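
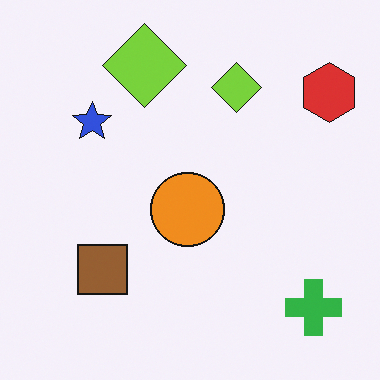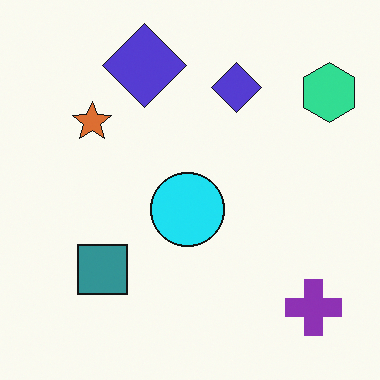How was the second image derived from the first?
This is the original image hue-shifted through roughly a third of the color wheel.

Every shape's color has rotated by the same amount around the hue wheel — a uniform hue shift.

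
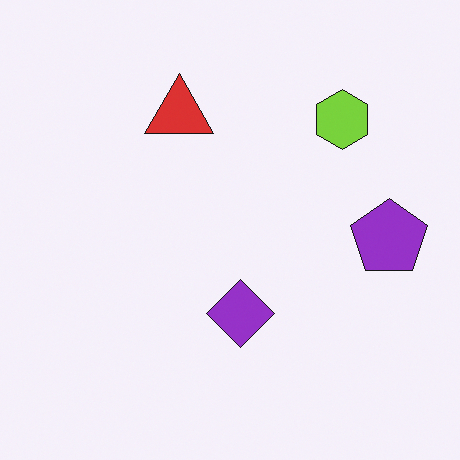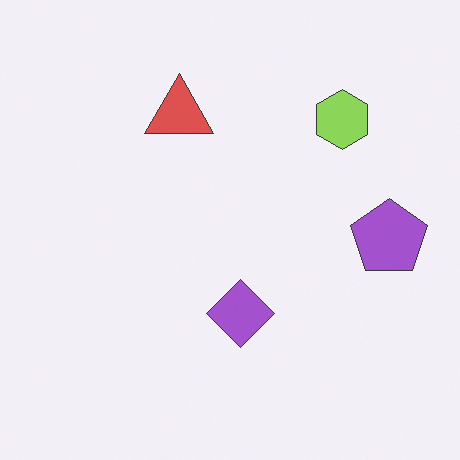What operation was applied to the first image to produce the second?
The transformation is: given slightly reduced contrast.

Tones are pushed toward mid-grey across the whole image — a global contrast change.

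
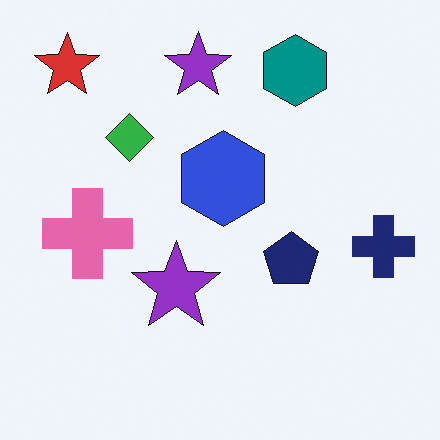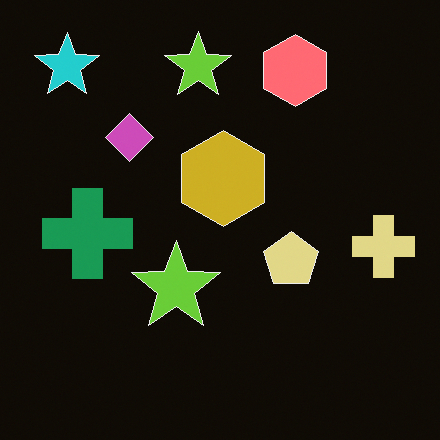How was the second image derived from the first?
The transformation is: color-inverted (negative).

The light background has become dark and every shape's color is its complement — a photographic negative.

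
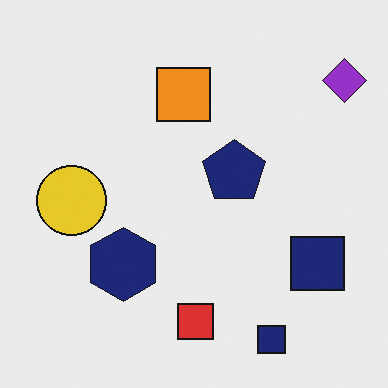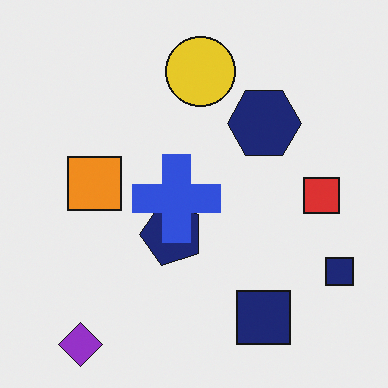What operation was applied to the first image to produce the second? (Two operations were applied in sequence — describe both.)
The image was transposed (reflected across the top-left ↔ bottom-right diagonal), then overlaid with an additional blue cross.

Shapes have swapped their row and column positions — what was in the top-right is now in the bottom-left — a diagonal reflection. A blue cross appears in the second image that is absent from the first.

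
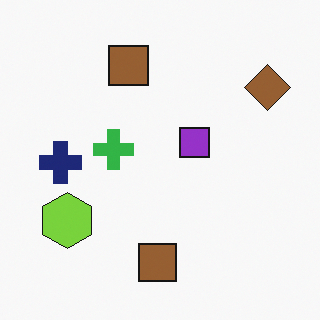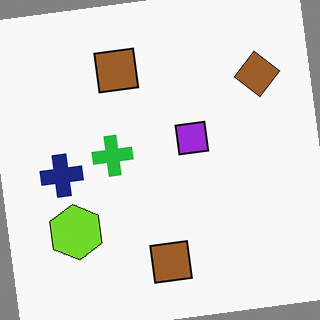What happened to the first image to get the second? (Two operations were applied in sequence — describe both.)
This is the original image rotated counter-clockwise by a slight angle, then slightly oversaturated.

Every shape is tilted by the same angle and the image corners show triangular fill wedges — a whole-image rotation by a non-right angle. All colors are more vivid — a global saturation change.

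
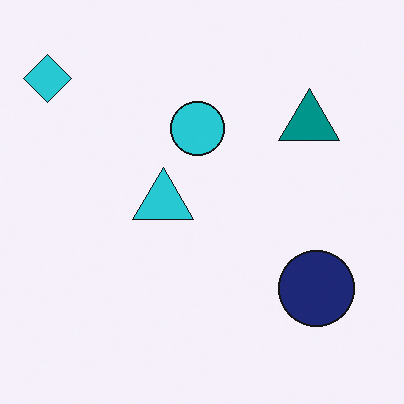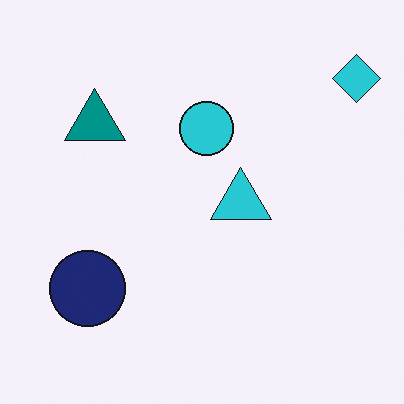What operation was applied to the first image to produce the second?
The image was flipped horizontally (left ↔ right).

The cyan diamond is in the top-left of the first image and the top-right of the second — shapes on opposite sides of the vertical midline have swapped in a mirror flip.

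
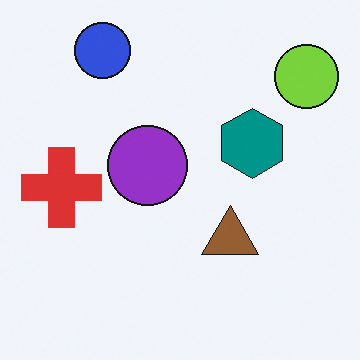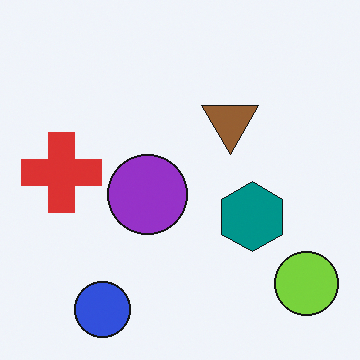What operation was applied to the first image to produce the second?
The image was flipped vertically (top ↔ bottom).

The blue circle is in the top-left of the first image and the bottom-left of the second — shapes on opposite sides of the horizontal midline have swapped in a mirror flip.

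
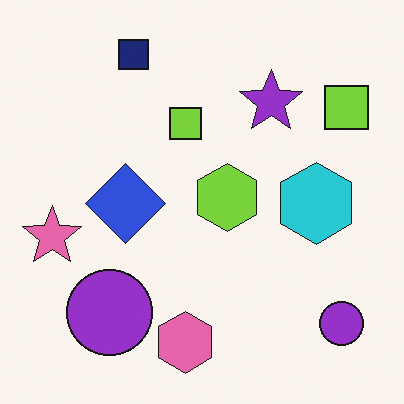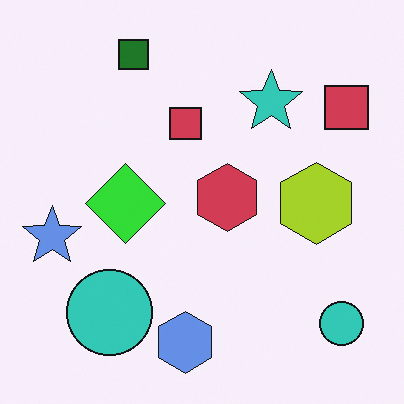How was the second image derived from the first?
It was hue-shifted through roughly half the color wheel.

Every shape's color has rotated by the same amount around the hue wheel — a uniform hue shift.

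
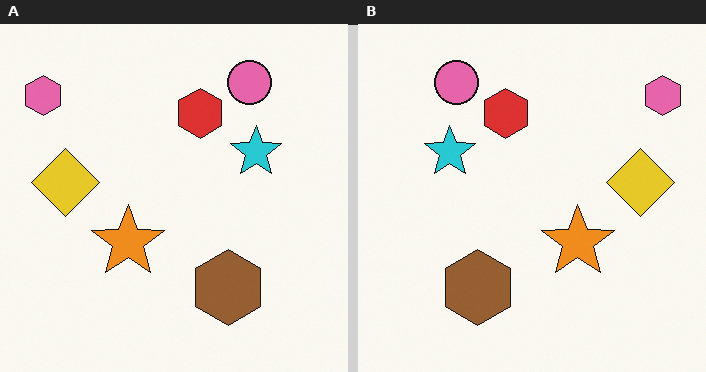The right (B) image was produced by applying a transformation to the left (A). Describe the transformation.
The transformation is: flipped horizontally (left ↔ right).

The pink hexagon is in the top-left of the left (A) image and the top-right of the right (B) — shapes on opposite sides of the vertical midline have swapped in a mirror flip.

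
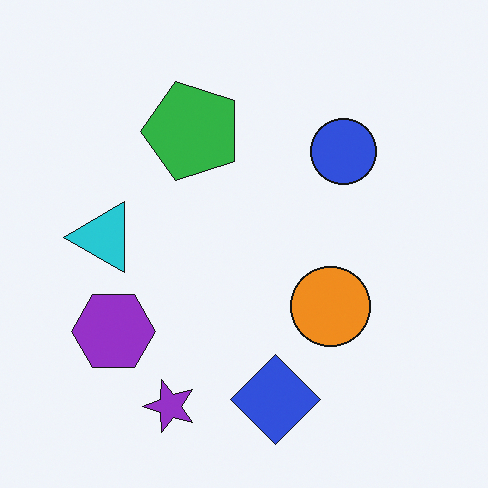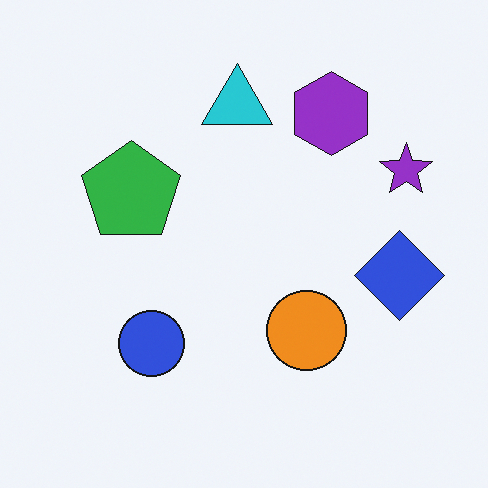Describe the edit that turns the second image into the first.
Transposed (reflected across the top-left ↔ bottom-right diagonal).

Shapes have swapped their row and column positions — what was in the top-right is now in the bottom-left — a diagonal reflection.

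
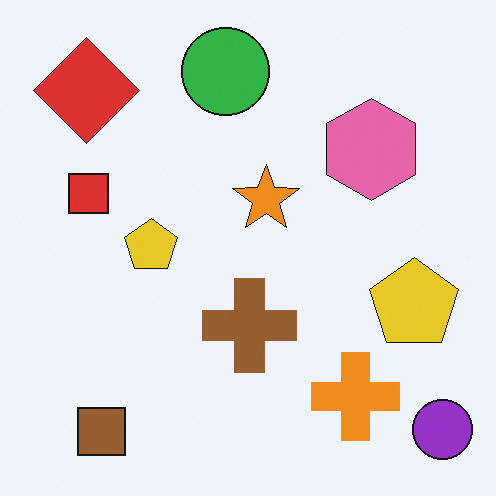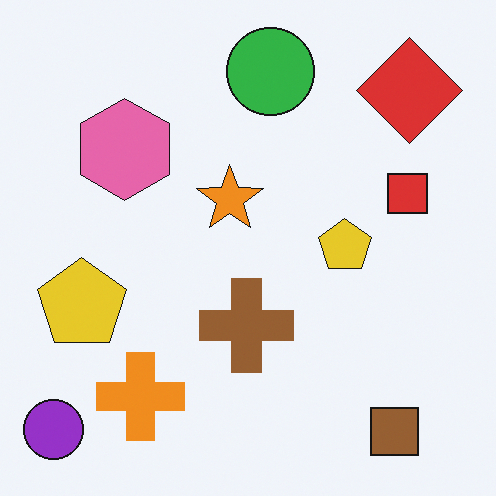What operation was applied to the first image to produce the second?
The second image is the first flipped horizontally (left ↔ right).

The purple circle is in the bottom-right of the first image and the bottom-left of the second — shapes on opposite sides of the vertical midline have swapped in a mirror flip.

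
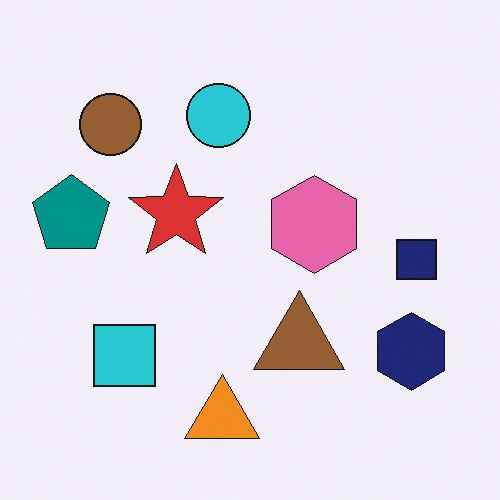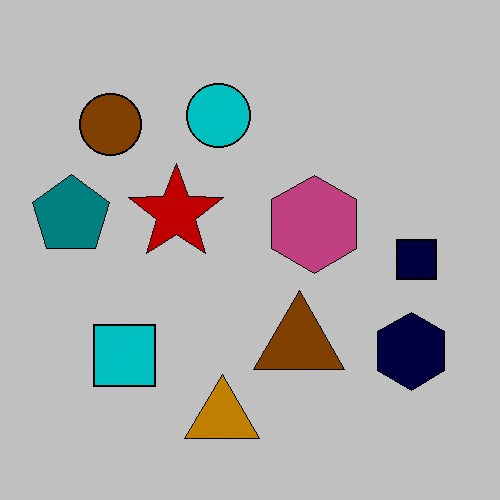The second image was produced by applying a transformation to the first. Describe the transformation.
This is the original image aggressively posterized.

Each flat color has snapped to a coarser quantized level — most visibly, the near-white background has dropped to a flat grey.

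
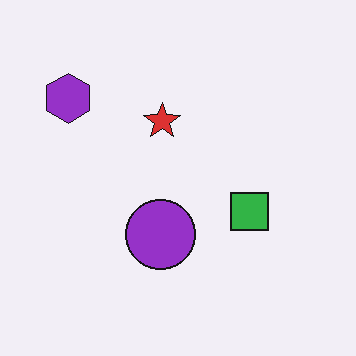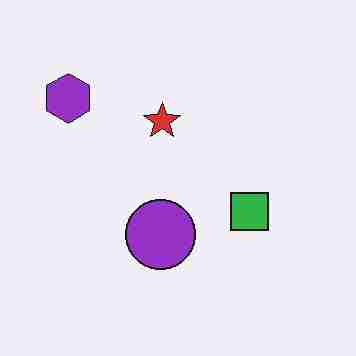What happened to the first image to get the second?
The second image is the first degraded with heavy JPEG compression.

Blocky 8×8 compression artifacts appear around shape edges and the flat background shows ringing — characteristic JPEG degradation.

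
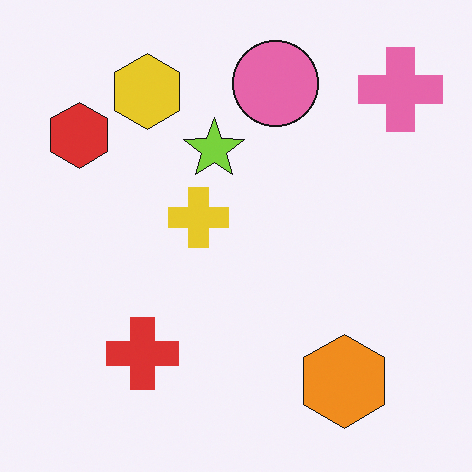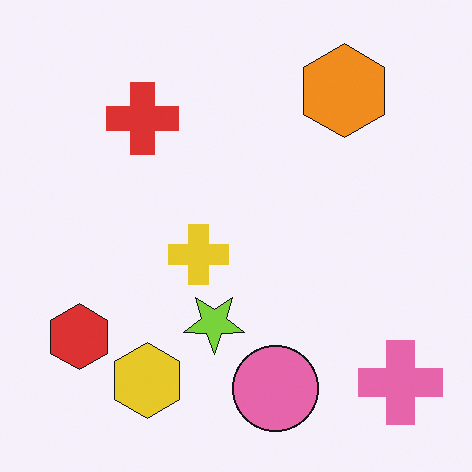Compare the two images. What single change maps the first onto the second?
It was flipped vertically (top ↔ bottom).

The pink circle is in the top of the first image and the bottom of the second — shapes on opposite sides of the horizontal midline have swapped in a mirror flip.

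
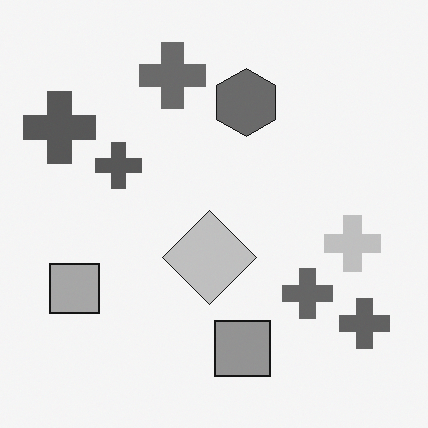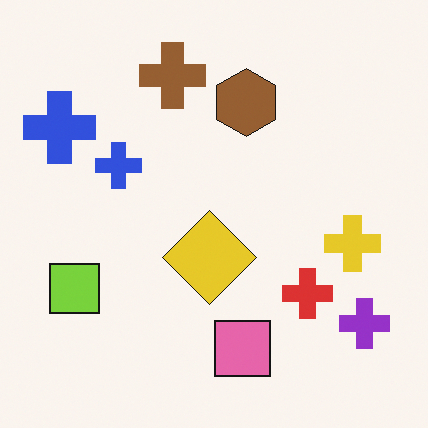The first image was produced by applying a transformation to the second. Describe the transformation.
The transformation is: converted to grayscale.

All color is removed — every shape is now a shade of grey.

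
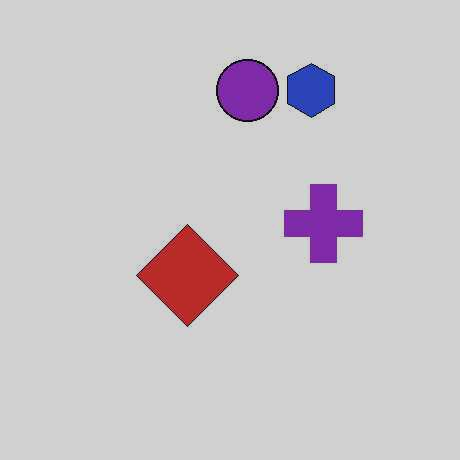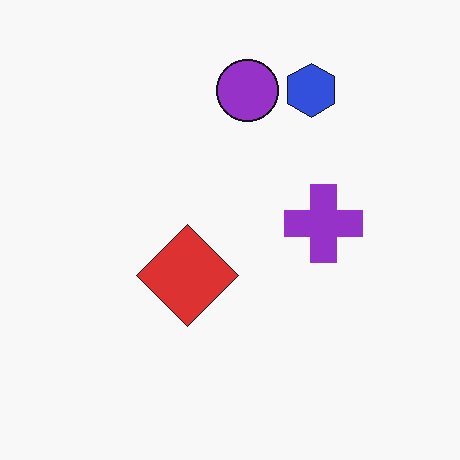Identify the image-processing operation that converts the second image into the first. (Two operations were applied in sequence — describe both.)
The transformation is: JPEG-compressed with visible artifacts, then slightly darkened.

Blocky 8×8 compression artifacts appear around shape edges and the flat background shows ringing — characteristic JPEG degradation. Every pixel — background and shapes alike — is uniformly darkened.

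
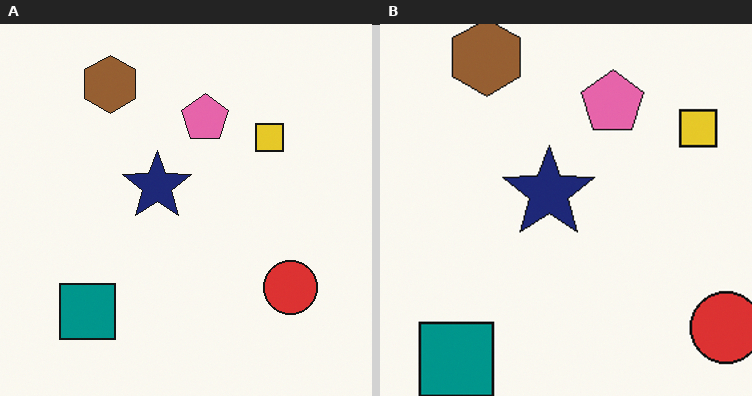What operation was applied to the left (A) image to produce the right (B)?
It was cropped slightly and scaled back up.

The visible shapes are larger and the field of view is narrower; shapes near the original edges may be partly or wholly outside the frame — a crop-and-rescale.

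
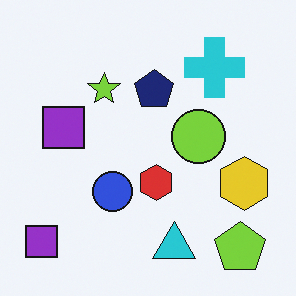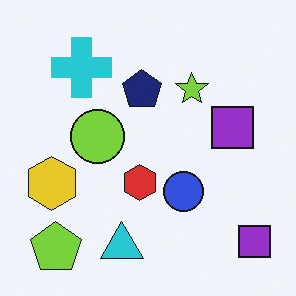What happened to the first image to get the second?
It was flipped horizontally (left ↔ right).

The yellow hexagon is in the right of the first image and the left of the second — shapes on opposite sides of the vertical midline have swapped in a mirror flip.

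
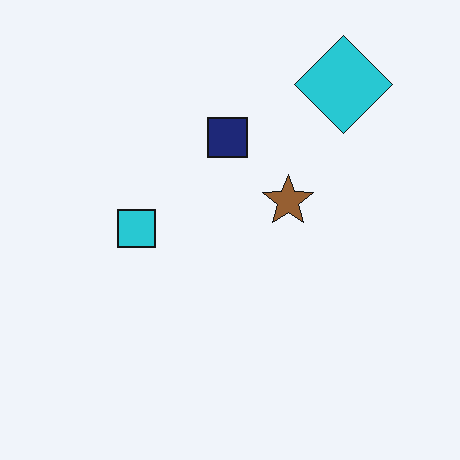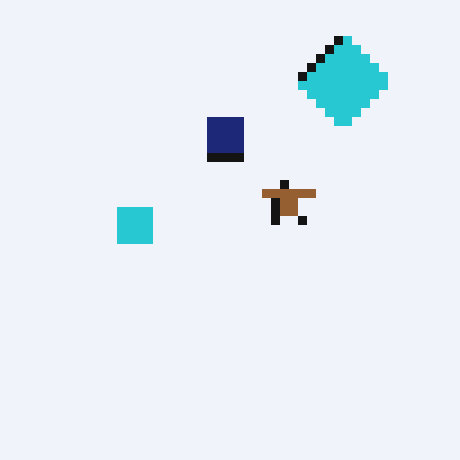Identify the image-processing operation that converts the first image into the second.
The second image is the first coarsely pixelated.

Shapes are reduced to large square blocks; fine edges and outlines are lost — a downscale-then-upscale (mosaic) effect.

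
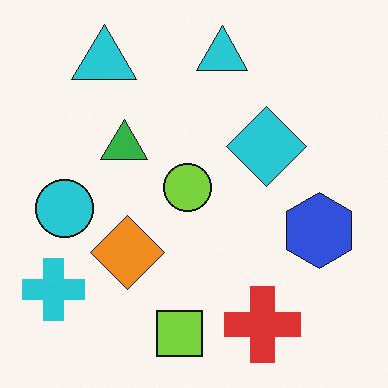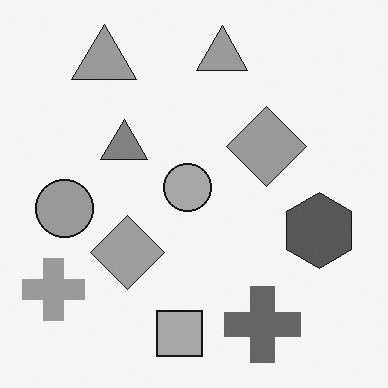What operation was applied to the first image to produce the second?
Converted to grayscale.

All color is removed — every shape is now a shade of grey.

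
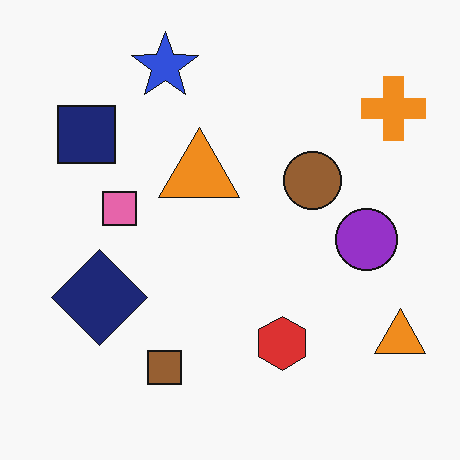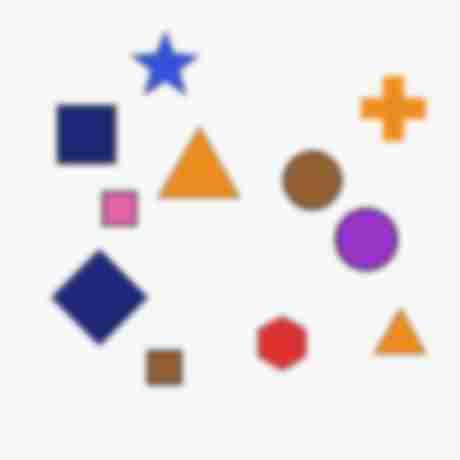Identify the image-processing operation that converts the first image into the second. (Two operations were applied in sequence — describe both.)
This is the original image noticeably gaussian-blurred, then heavily JPEG-compressed with obvious blocking artifacts.

Shape edges and outlines are uniformly softened across the whole image. Blocky 8×8 compression artifacts appear around shape edges and the flat background shows ringing — characteristic JPEG degradation.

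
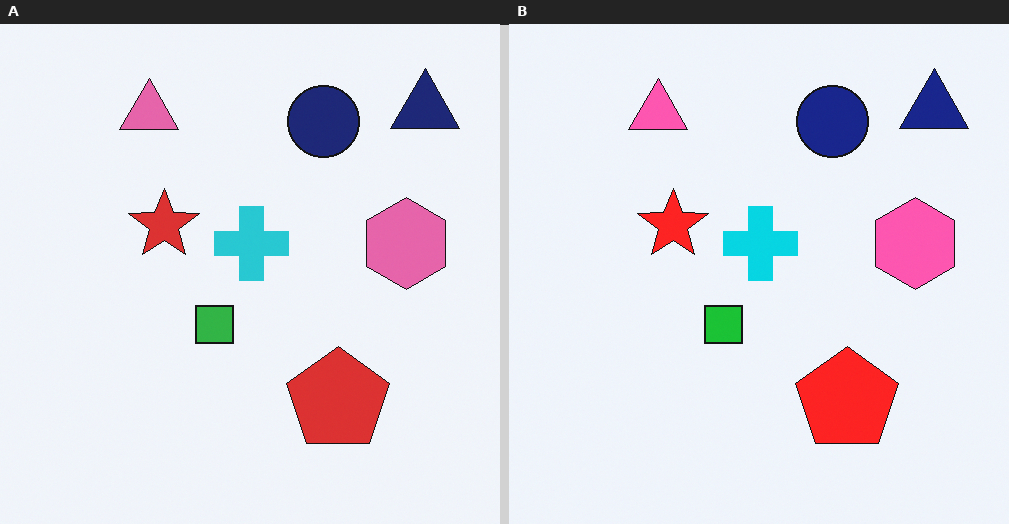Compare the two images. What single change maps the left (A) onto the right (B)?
It was slightly oversaturated.

All colors are more vivid — a global saturation change.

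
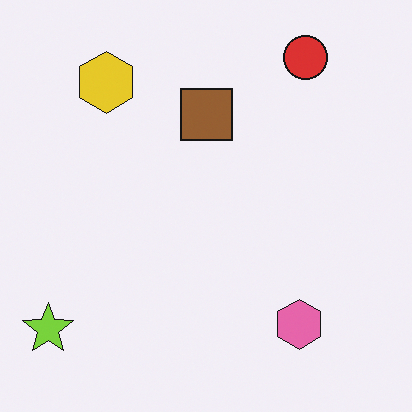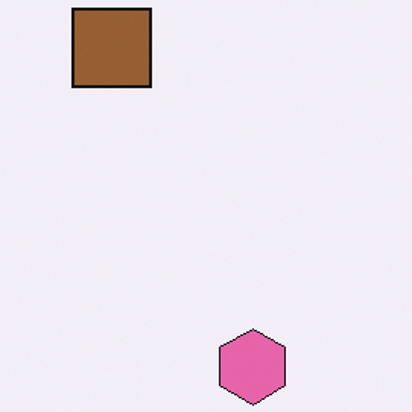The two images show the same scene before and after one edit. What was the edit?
The second image is the first cropped to a modestly smaller region and rescaled.

The visible shapes are larger and the field of view is narrower; shapes near the original edges may be partly or wholly outside the frame — a crop-and-rescale.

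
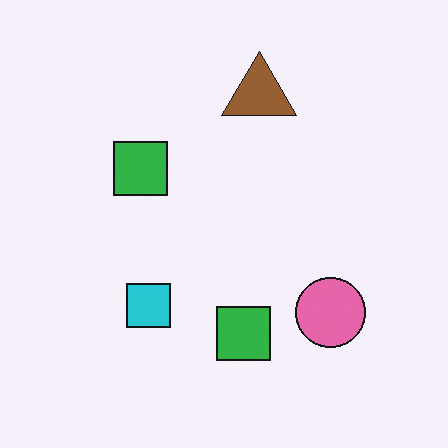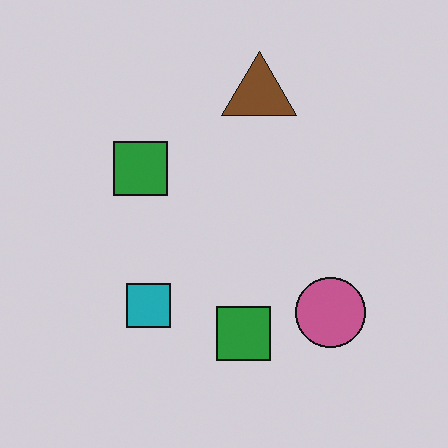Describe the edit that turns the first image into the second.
This is the original image darkened a little.

Every pixel — background and shapes alike — is uniformly darkened.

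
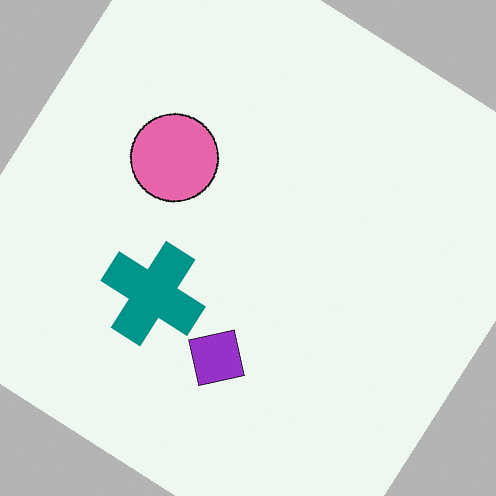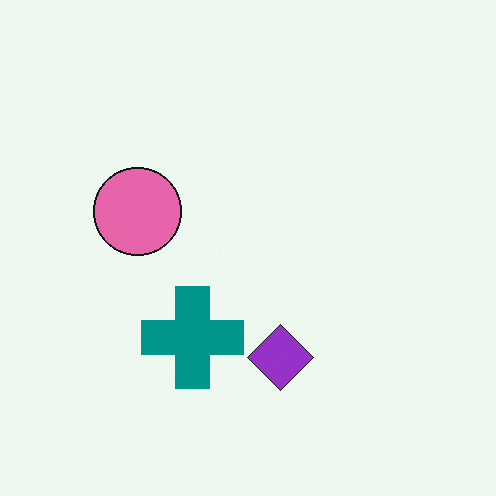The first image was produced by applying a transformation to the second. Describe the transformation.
The transformation is: rotated clockwise by a large amount — several tens of degrees.

Every shape is tilted by the same angle and the image corners show triangular fill wedges — a whole-image rotation by a non-right angle.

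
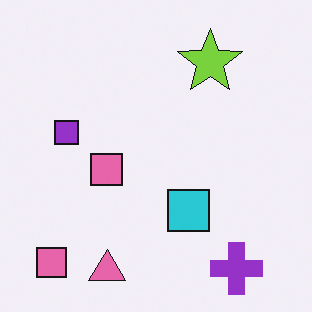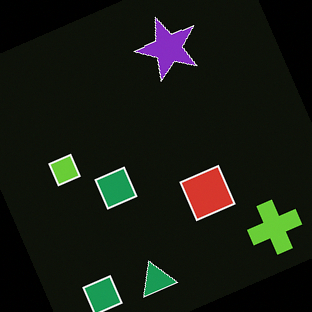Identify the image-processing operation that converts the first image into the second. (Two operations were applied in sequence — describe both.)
The transformation is: color-inverted (negative), then rotated counter-clockwise by a clearly visible amount.

The light background has become dark and every shape's color is its complement — a photographic negative. Every shape is tilted by the same angle and the image corners show triangular fill wedges — a whole-image rotation by a non-right angle.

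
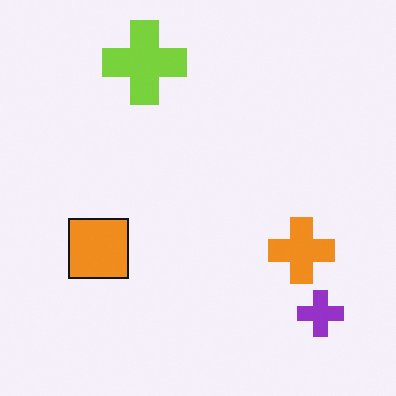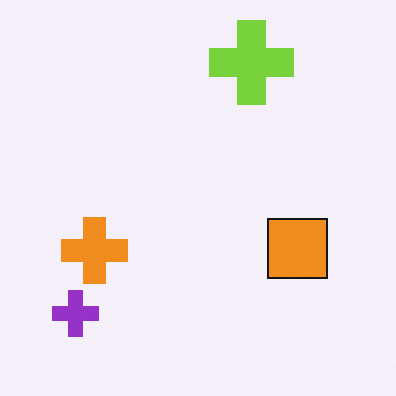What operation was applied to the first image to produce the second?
The second image is the first flipped horizontally (left ↔ right).

The purple cross is in the bottom-right of the first image and the bottom-left of the second — shapes on opposite sides of the vertical midline have swapped in a mirror flip.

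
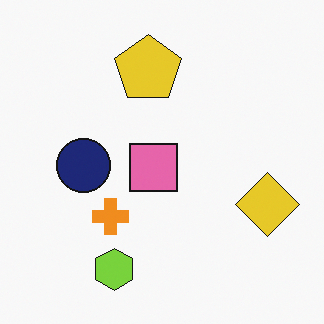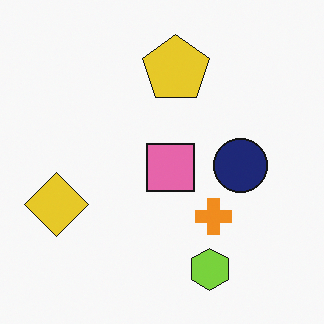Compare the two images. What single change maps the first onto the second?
Flipped horizontally (left ↔ right).

The yellow diamond is in the right of the first image and the left of the second — shapes on opposite sides of the vertical midline have swapped in a mirror flip.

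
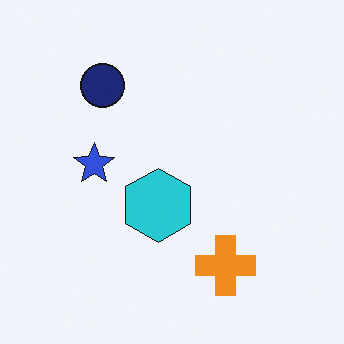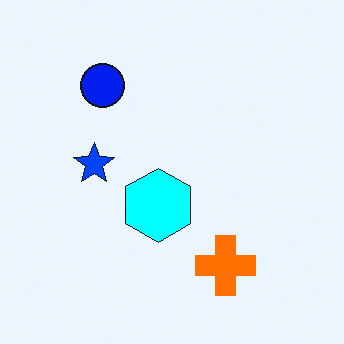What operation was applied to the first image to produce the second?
Made much more vivid (saturation change).

All colors are more vivid — a global saturation change.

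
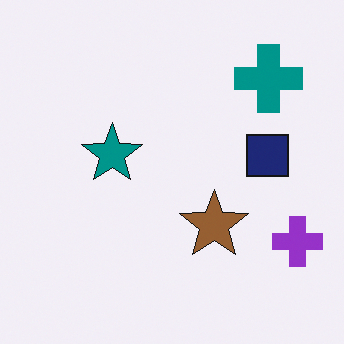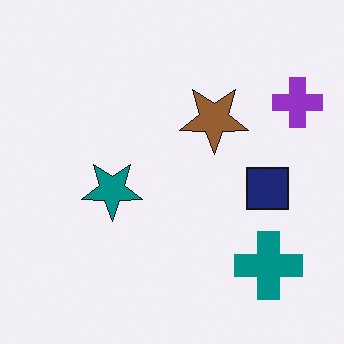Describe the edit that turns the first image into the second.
The transformation is: flipped vertically (top ↔ bottom).

The teal cross is in the top-right of the first image and the bottom-right of the second — shapes on opposite sides of the horizontal midline have swapped in a mirror flip.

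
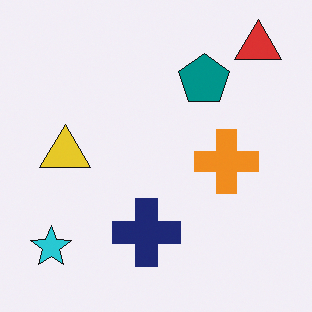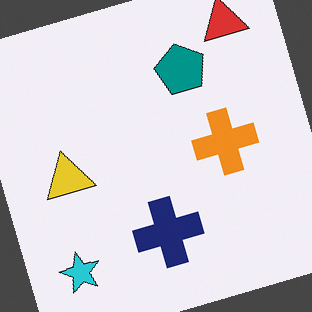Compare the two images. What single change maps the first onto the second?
This is the original image rotated counter-clockwise by a moderate amount.

Every shape is tilted by the same angle and the image corners show triangular fill wedges — a whole-image rotation by a non-right angle.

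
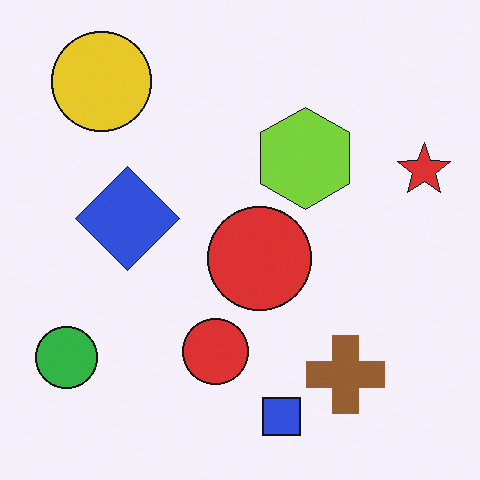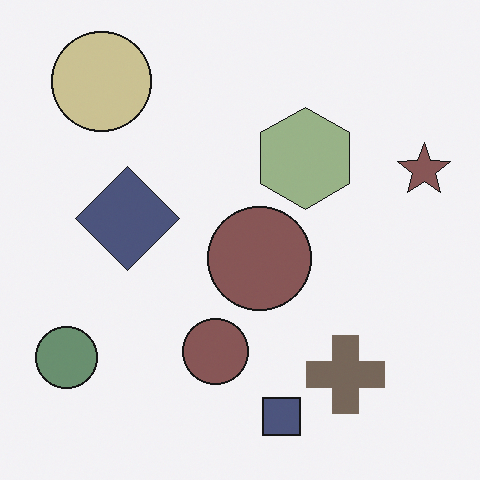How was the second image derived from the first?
The transformation is: heavily desaturated.

All colors are more muted and greyish — a global saturation change.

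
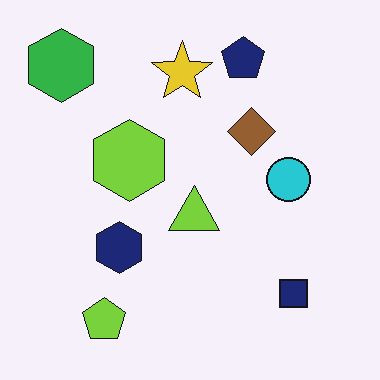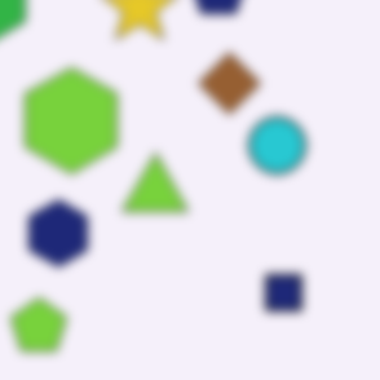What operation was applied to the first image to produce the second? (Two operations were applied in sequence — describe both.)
It was noticeably gaussian-blurred, then cropped to a modestly smaller region and rescaled.

Shape edges and outlines are uniformly softened across the whole image. The visible shapes are larger and the field of view is narrower; shapes near the original edges may be partly or wholly outside the frame — a crop-and-rescale.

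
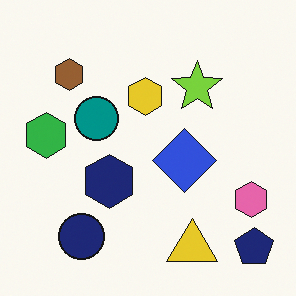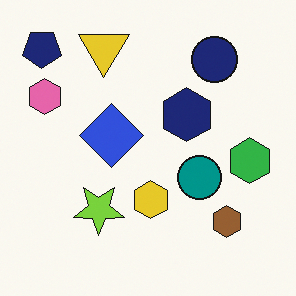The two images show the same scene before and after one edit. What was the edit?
The transformation is: rotated 180°.

The navy pentagon sits in the bottom-right of the first image and the top-left of the second — consistent with a whole-image 180° rotation.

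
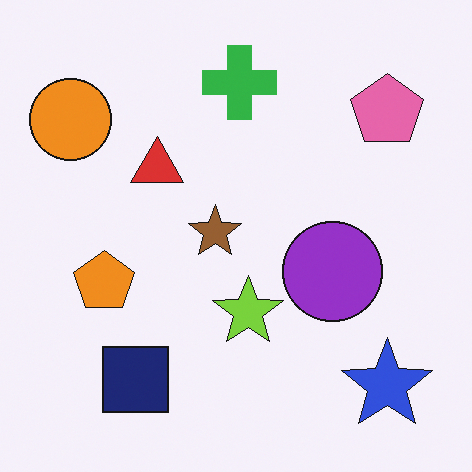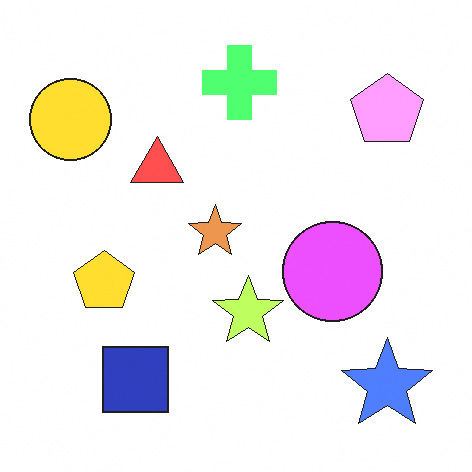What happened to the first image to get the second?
The second image is the first brightened a lot.

Every pixel — background and shapes alike — is uniformly brightened.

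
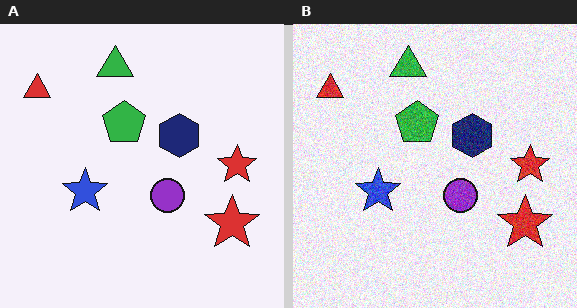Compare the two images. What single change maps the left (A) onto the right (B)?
This is the original image degraded with visible gaussian noise.

Random speckle covers the whole image, including the flat background.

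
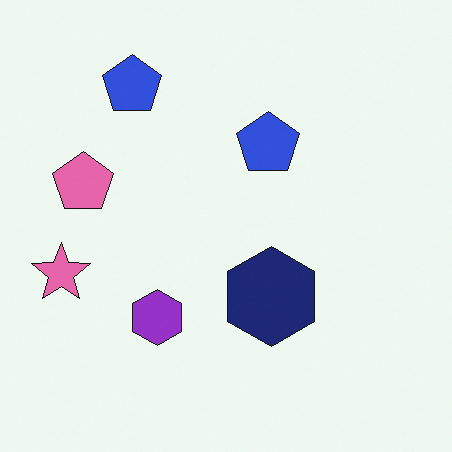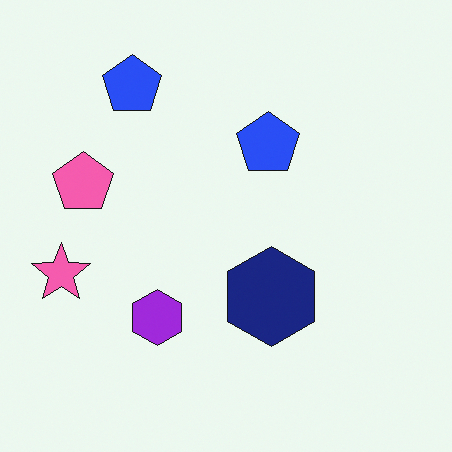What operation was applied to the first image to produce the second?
This is the original image slightly oversaturated.

All colors are more vivid — a global saturation change.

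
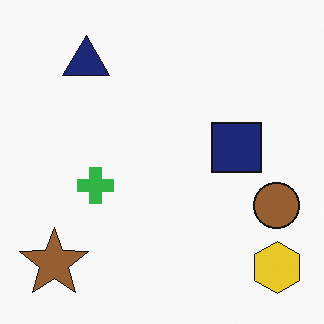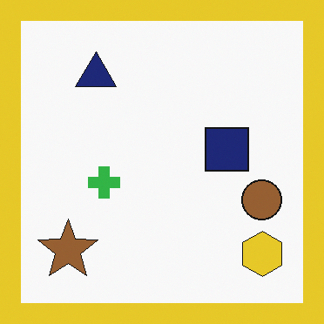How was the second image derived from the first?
The second image is the first framed with a yellow border.

A solid yellow frame runs around the edge of the second image, with the content slightly shrunk inside it.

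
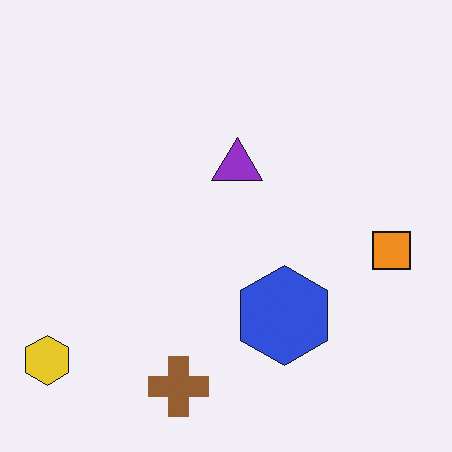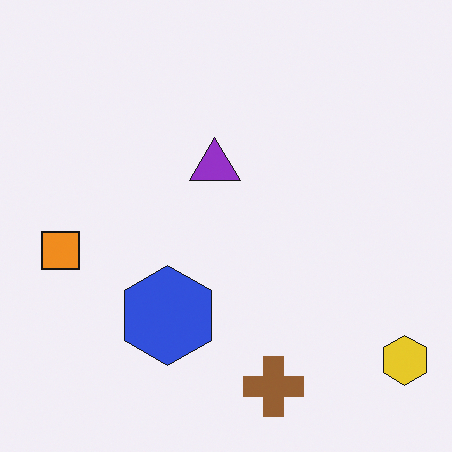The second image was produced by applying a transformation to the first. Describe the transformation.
The second image is the first flipped horizontally (left ↔ right).

The yellow hexagon is in the bottom-left of the first image and the bottom-right of the second — shapes on opposite sides of the vertical midline have swapped in a mirror flip.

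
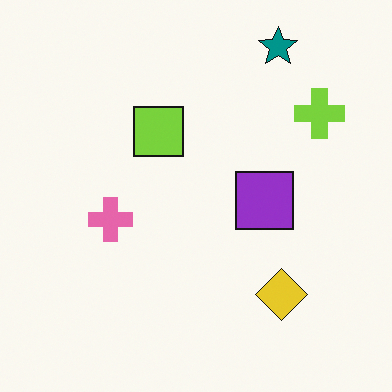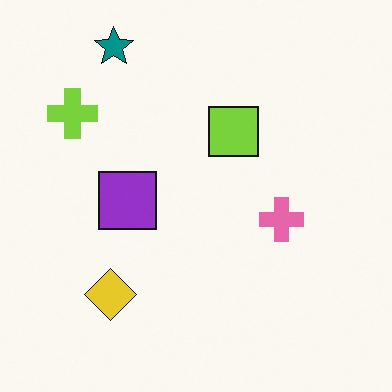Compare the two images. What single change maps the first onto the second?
It was flipped horizontally (left ↔ right).

The lime cross is in the top-right of the first image and the top-left of the second — shapes on opposite sides of the vertical midline have swapped in a mirror flip.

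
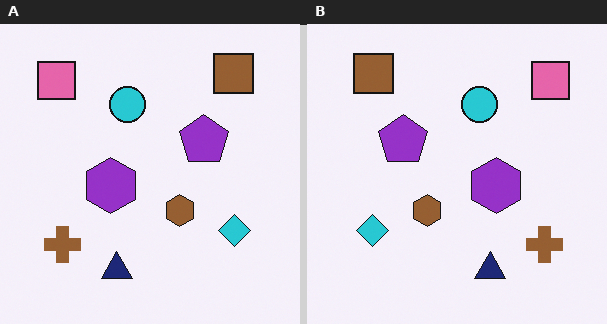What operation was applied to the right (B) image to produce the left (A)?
The transformation is: flipped horizontally (left ↔ right).

The pink square is in the top-right of the right (B) image and the top-left of the left (A) — shapes on opposite sides of the vertical midline have swapped in a mirror flip.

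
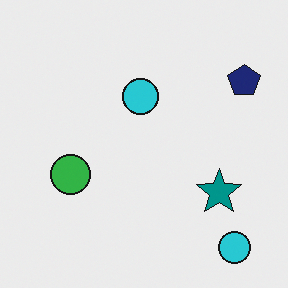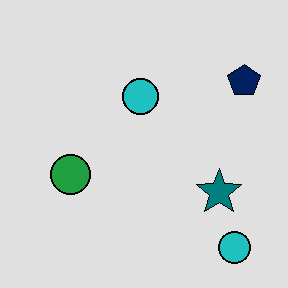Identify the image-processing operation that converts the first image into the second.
The transformation is: posterized to a reduced palette.

Each flat color has snapped to a coarser quantized level — most visibly, the near-white background has dropped to a flat grey.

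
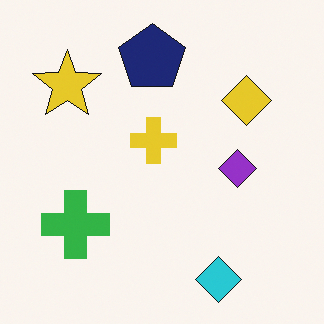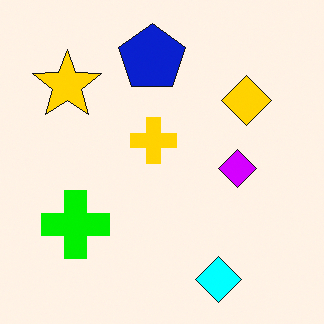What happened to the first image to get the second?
This is the original image made much more vivid (saturation change).

All colors are more vivid — a global saturation change.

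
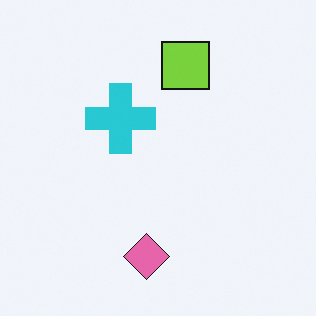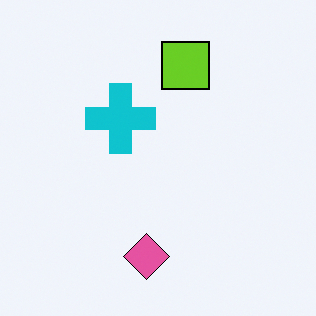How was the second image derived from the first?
The image was given slightly increased contrast.

Tones are pushed away from mid-grey across the whole image — a global contrast change.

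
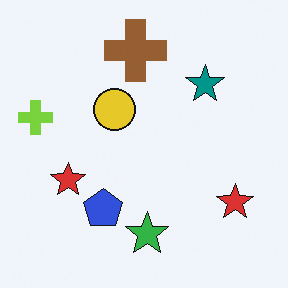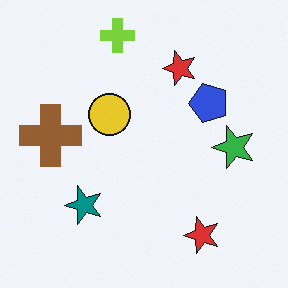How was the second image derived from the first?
The transformation is: transposed (reflected across the top-left ↔ bottom-right diagonal).

Shapes have swapped their row and column positions — what was in the top-right is now in the bottom-left — a diagonal reflection.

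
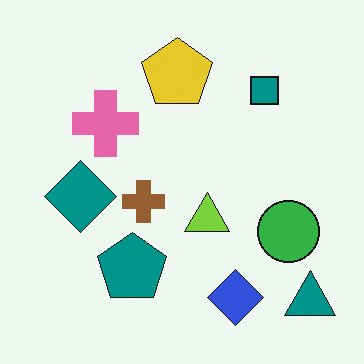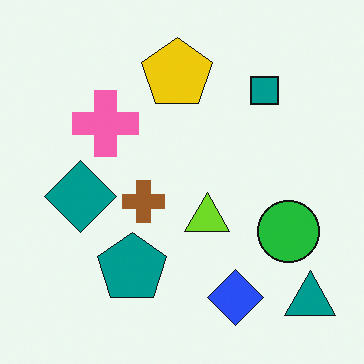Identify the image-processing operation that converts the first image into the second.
This is the original image slightly oversaturated.

All colors are more vivid — a global saturation change.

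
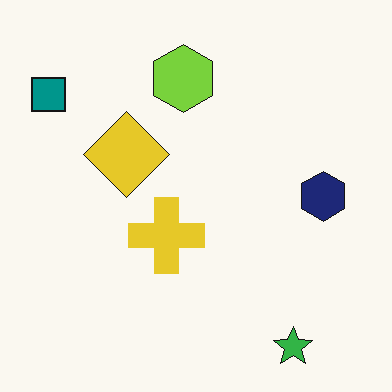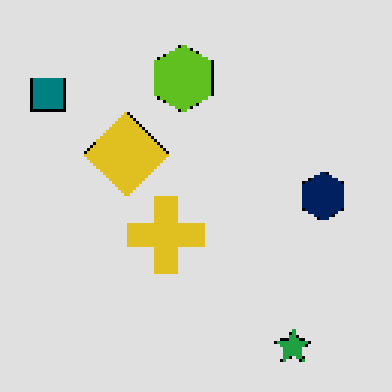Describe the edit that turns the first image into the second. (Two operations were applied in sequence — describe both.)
The transformation is: moderately posterized, then mildly pixelated.

Each flat color has snapped to a coarser quantized level — most visibly, the near-white background has dropped to a flat grey. Shapes are reduced to large square blocks; fine edges and outlines are lost — a downscale-then-upscale (mosaic) effect.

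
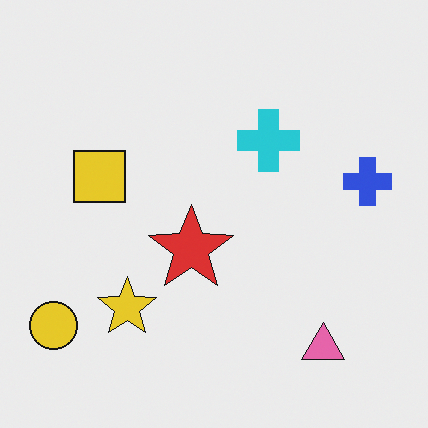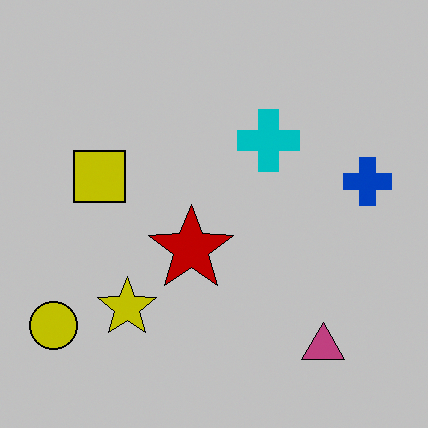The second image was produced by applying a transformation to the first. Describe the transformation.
The second image is the first heavily posterized to just a handful of flat colors.

Each flat color has snapped to a coarser quantized level — most visibly, the near-white background has dropped to a flat grey.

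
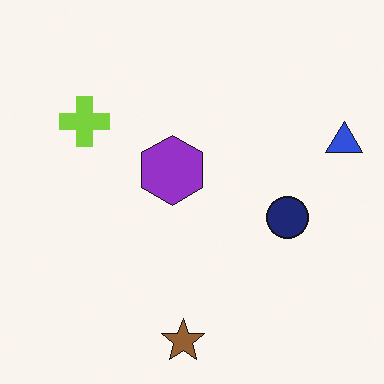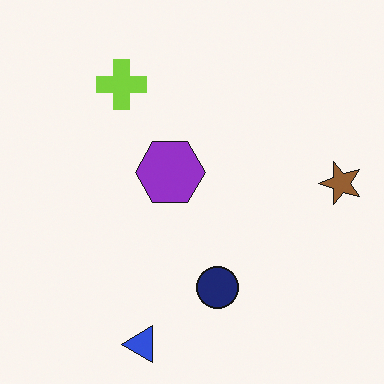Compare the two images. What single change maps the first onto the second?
Transposed (reflected across the top-left ↔ bottom-right diagonal).

Shapes have swapped their row and column positions — what was in the top-right is now in the bottom-left — a diagonal reflection.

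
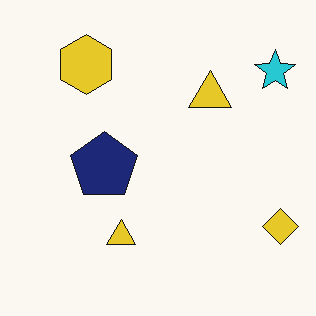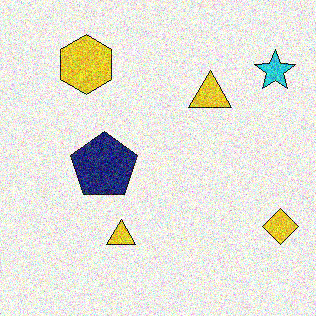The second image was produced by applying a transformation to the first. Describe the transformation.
The transformation is: degraded with strong gaussian noise.

Random speckle covers the whole image, including the flat background.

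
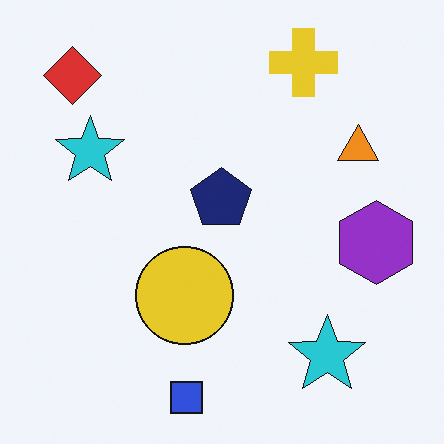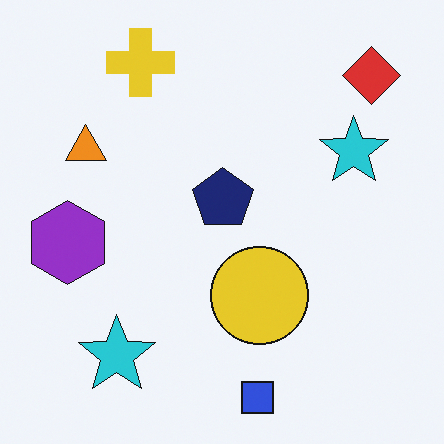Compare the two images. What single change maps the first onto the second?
The second image is the first flipped horizontally (left ↔ right).

The purple hexagon is in the right of the first image and the left of the second — shapes on opposite sides of the vertical midline have swapped in a mirror flip.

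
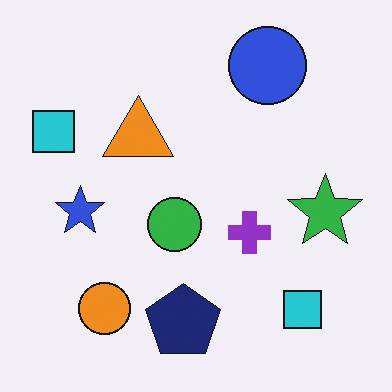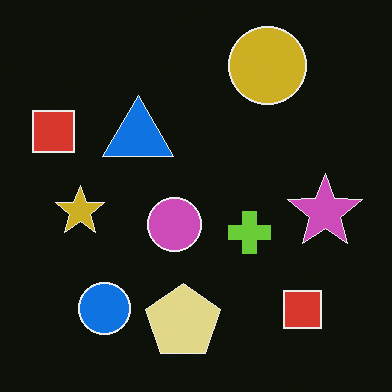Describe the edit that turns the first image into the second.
This is the original image color-inverted (negative).

The light background has become dark and every shape's color is its complement — a photographic negative.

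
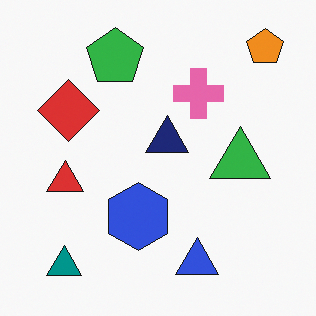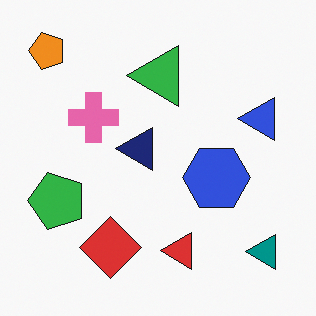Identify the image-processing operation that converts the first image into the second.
It was rotated 90° counter-clockwise.

The orange pentagon sits in the top-right of the first image and the top-left of the second — consistent with a whole-image 90° counter-clockwise rotation.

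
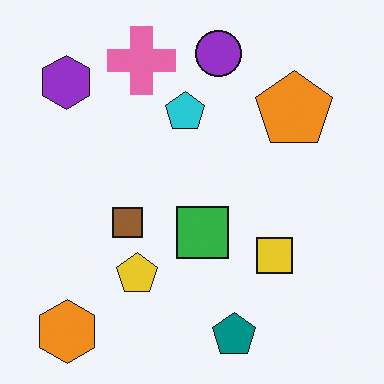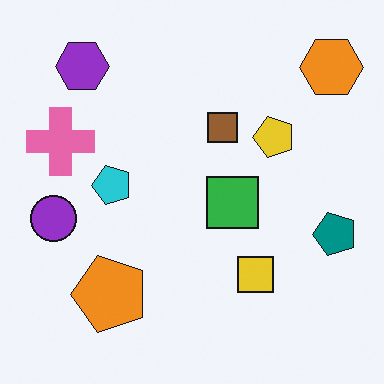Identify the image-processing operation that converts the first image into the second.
This is the original image transposed (reflected across the top-left ↔ bottom-right diagonal).

Shapes have swapped their row and column positions — what was in the top-right is now in the bottom-left — a diagonal reflection.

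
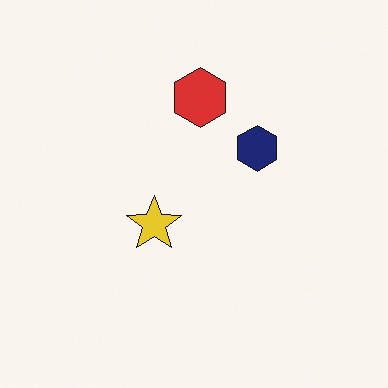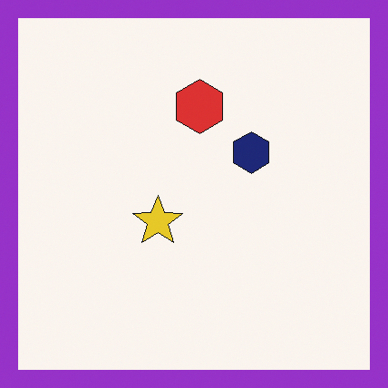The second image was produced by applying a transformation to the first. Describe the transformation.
The image was framed with a purple border.

A solid purple frame runs around the edge of the second image, with the content slightly shrunk inside it.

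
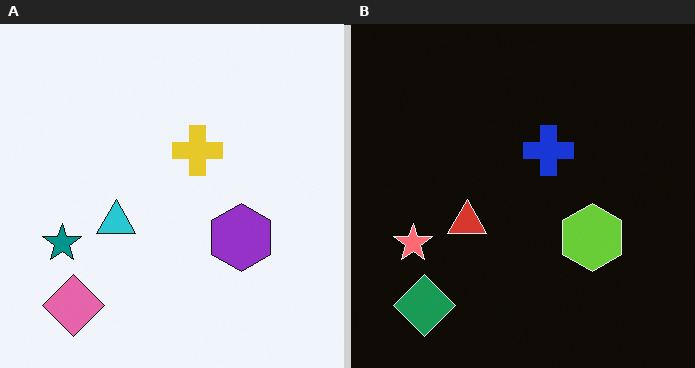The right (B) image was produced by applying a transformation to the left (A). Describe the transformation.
The right (B) image is the left (A) color-inverted (negative).

The light background has become dark and every shape's color is its complement — a photographic negative.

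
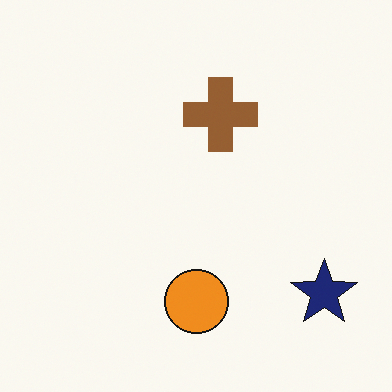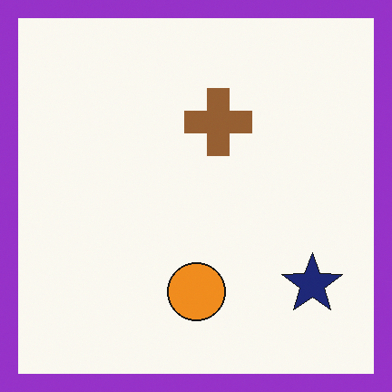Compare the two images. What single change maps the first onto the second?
It was framed with a purple border.

A solid purple frame runs around the edge of the second image, with the content slightly shrunk inside it.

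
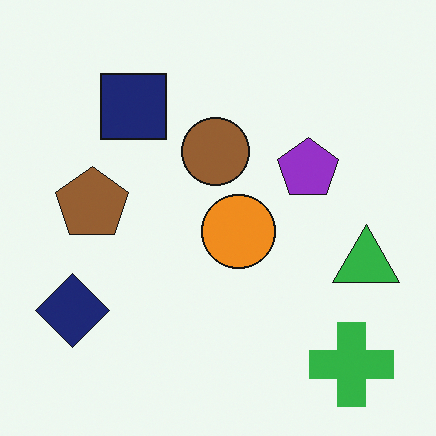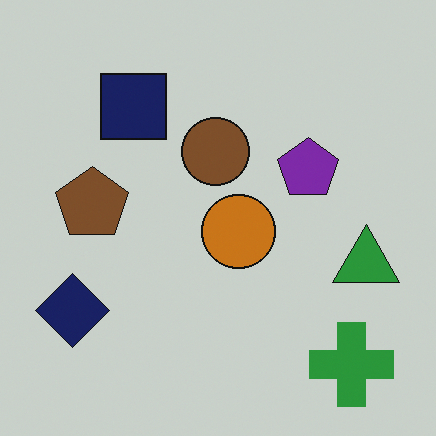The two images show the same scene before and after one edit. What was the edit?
The transformation is: darkened a little.

Every pixel — background and shapes alike — is uniformly darkened.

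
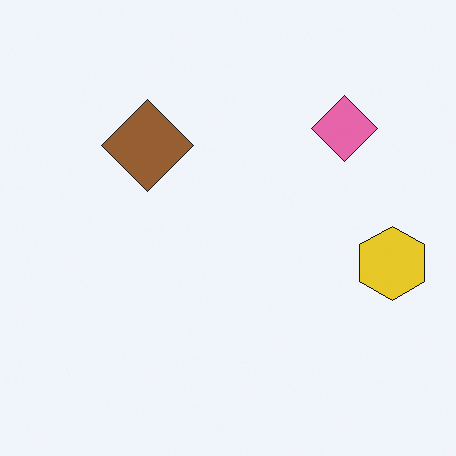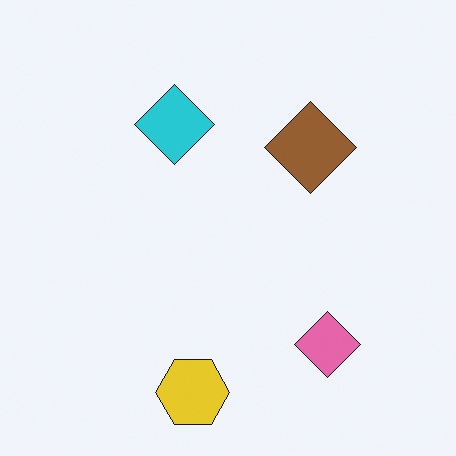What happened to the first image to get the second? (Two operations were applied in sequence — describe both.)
It was rotated 90° clockwise, then overlaid with an additional cyan diamond.

The yellow hexagon sits in the right of the first image and the bottom of the second — consistent with a whole-image 90° clockwise rotation. A cyan diamond appears in the second image that is absent from the first.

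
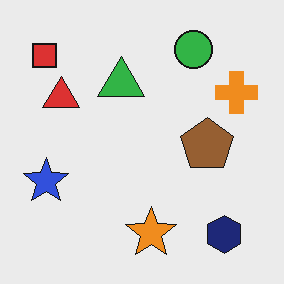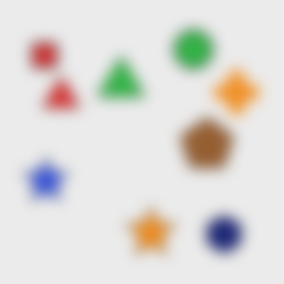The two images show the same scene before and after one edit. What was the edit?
The second image is the first strongly gaussian-blurred.

Shape edges and outlines are uniformly softened across the whole image.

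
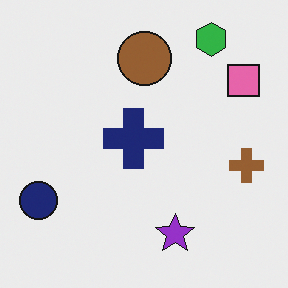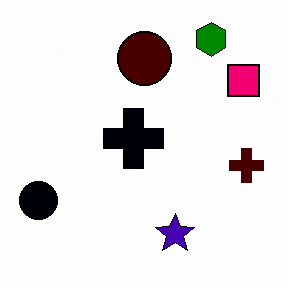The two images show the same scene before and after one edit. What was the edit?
The image was given much higher contrast.

Tones are pushed away from mid-grey across the whole image — a global contrast change.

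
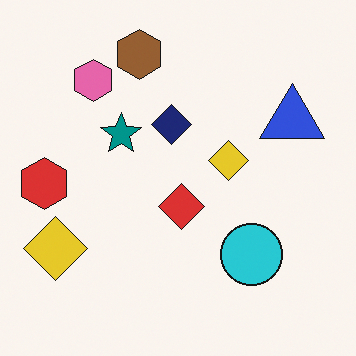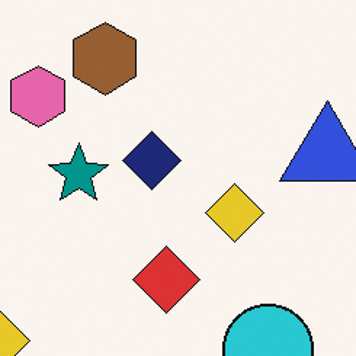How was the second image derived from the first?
The transformation is: cropped to a modestly smaller region and rescaled.

The visible shapes are larger and the field of view is narrower; shapes near the original edges may be partly or wholly outside the frame — a crop-and-rescale.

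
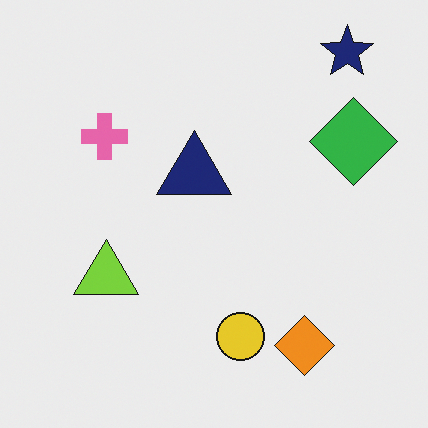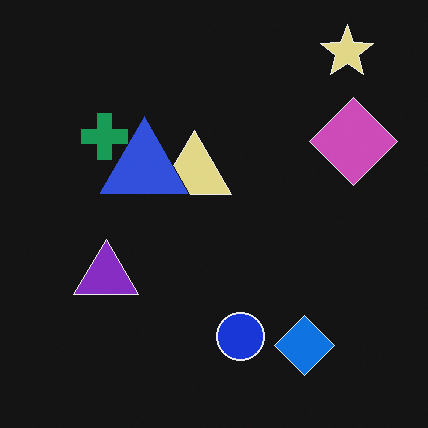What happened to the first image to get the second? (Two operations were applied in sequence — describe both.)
It was color-inverted (negative), then overlaid with an additional blue triangle.

The light background has become dark and every shape's color is its complement — a photographic negative. A blue triangle appears in the second image that is absent from the first.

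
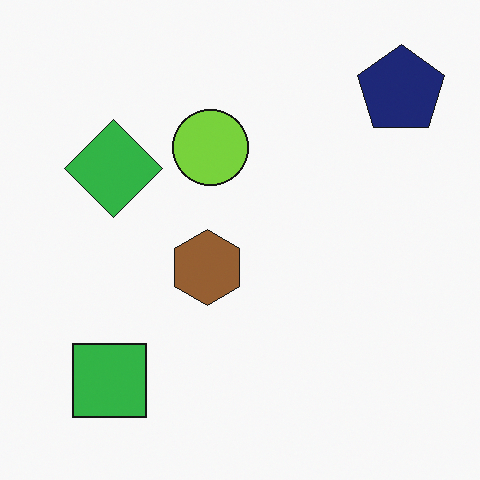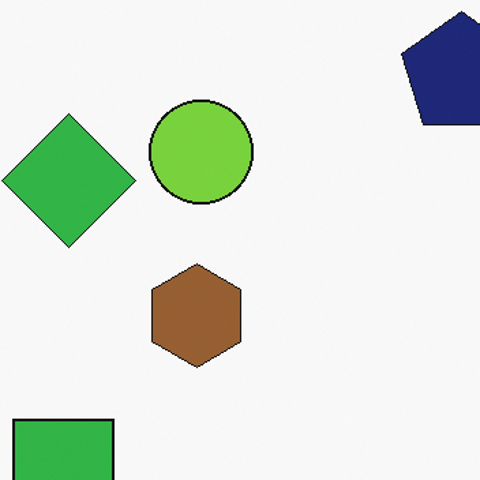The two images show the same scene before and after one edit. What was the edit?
The second image is the first cropped slightly and scaled back up.

The visible shapes are larger and the field of view is narrower; shapes near the original edges may be partly or wholly outside the frame — a crop-and-rescale.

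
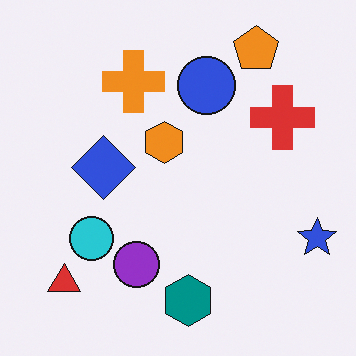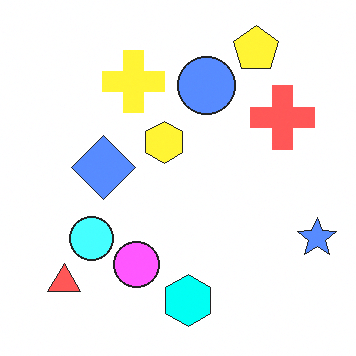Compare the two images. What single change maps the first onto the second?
The second image is the first noticeably brightened.

Every pixel — background and shapes alike — is uniformly brightened.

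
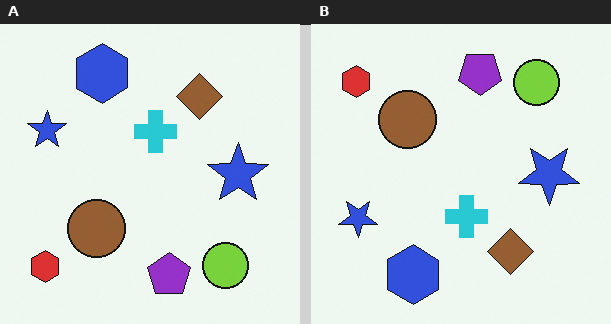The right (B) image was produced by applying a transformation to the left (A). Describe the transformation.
It was flipped vertically (top ↔ bottom).

The blue hexagon is in the top of the left (A) image and the bottom of the right (B) — shapes on opposite sides of the horizontal midline have swapped in a mirror flip.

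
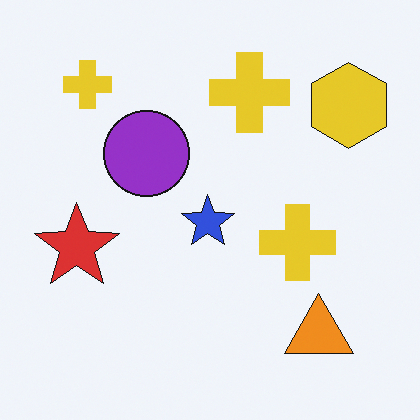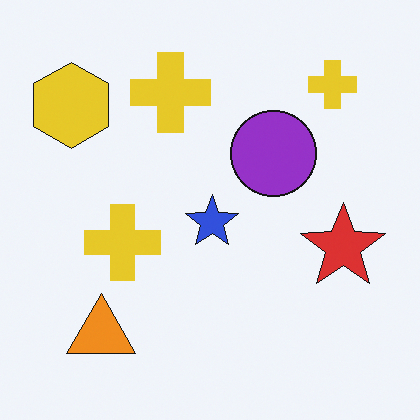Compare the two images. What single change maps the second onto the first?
Flipped horizontally (left ↔ right).

The yellow hexagon is in the top-left of the second image and the top-right of the first — shapes on opposite sides of the vertical midline have swapped in a mirror flip.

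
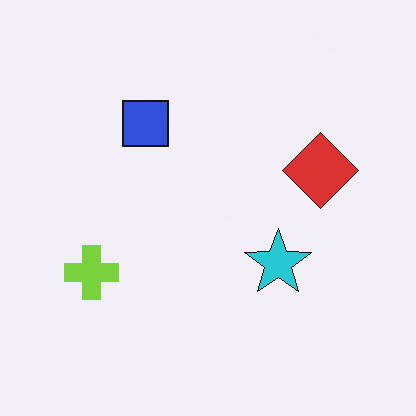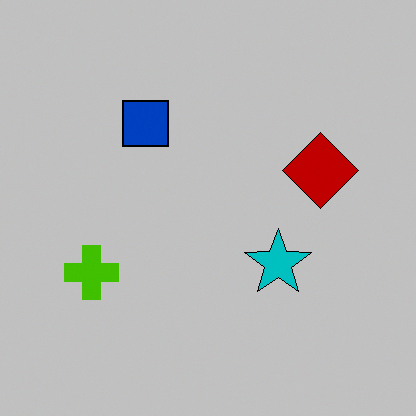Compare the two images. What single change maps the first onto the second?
It was heavily posterized to just a handful of flat colors.

Each flat color has snapped to a coarser quantized level — most visibly, the near-white background has dropped to a flat grey.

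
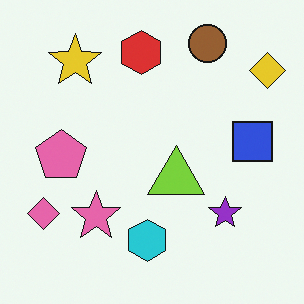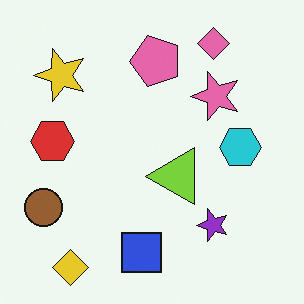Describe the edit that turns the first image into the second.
The transformation is: transposed (reflected across the top-left ↔ bottom-right diagonal).

Shapes have swapped their row and column positions — what was in the top-right is now in the bottom-left — a diagonal reflection.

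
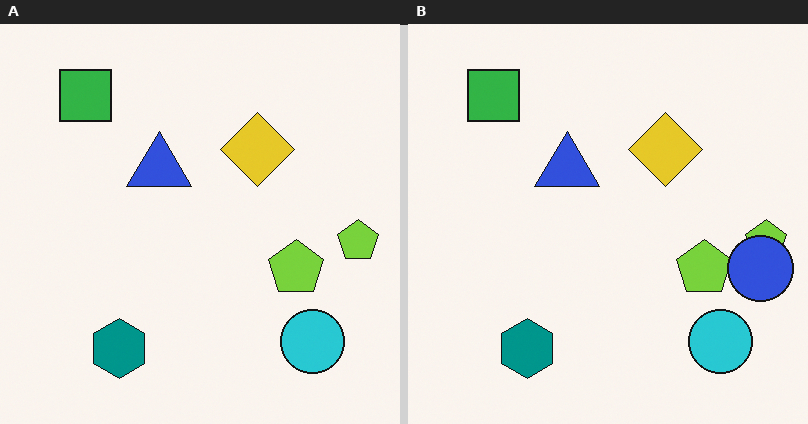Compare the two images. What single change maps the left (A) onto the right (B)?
Overlaid with an additional blue circle.

A blue circle appears in the right (B) image that is absent from the left (A).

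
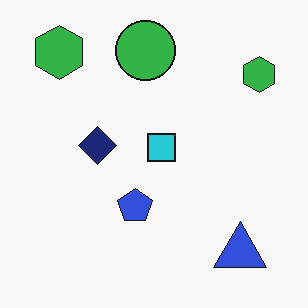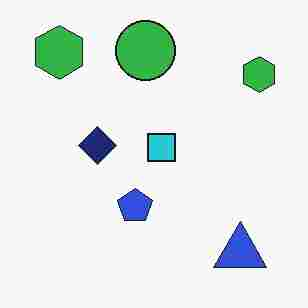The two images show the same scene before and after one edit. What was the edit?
This is the original image degraded with heavy JPEG compression.

Blocky 8×8 compression artifacts appear around shape edges and the flat background shows ringing — characteristic JPEG degradation.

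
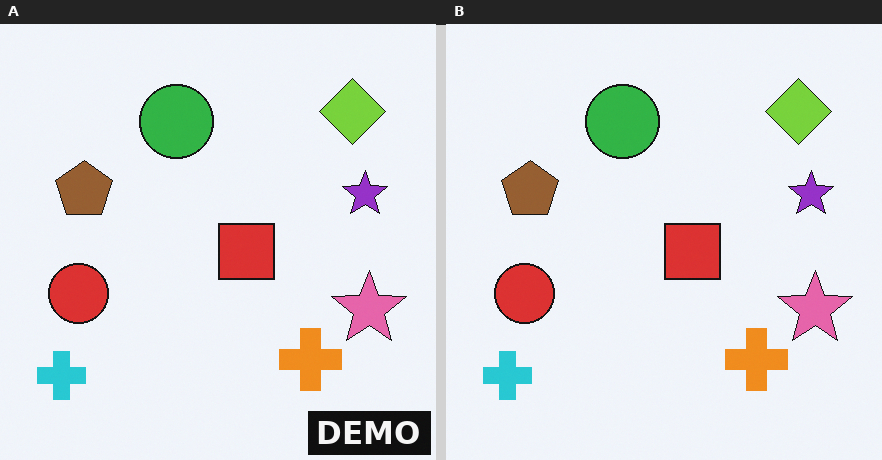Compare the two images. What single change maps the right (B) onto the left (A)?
It was watermarked with the text "DEMO" in the lower-right corner.

A dark label reading "DEMO" appears in the lower-right corner.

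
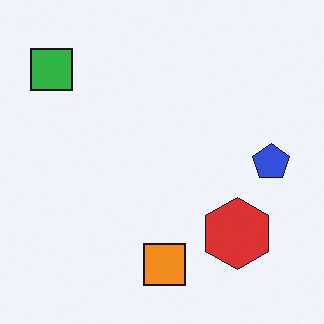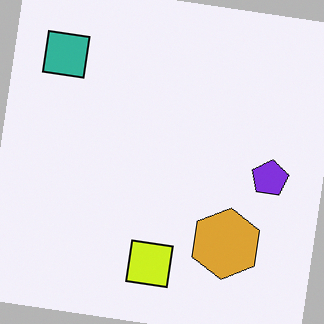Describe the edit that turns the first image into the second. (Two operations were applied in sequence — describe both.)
The image was hue-shifted by a small amount, then rotated clockwise by a few degrees.

Every shape's color has rotated by the same amount around the hue wheel — a uniform hue shift. Every shape is tilted by the same angle and the image corners show triangular fill wedges — a whole-image rotation by a non-right angle.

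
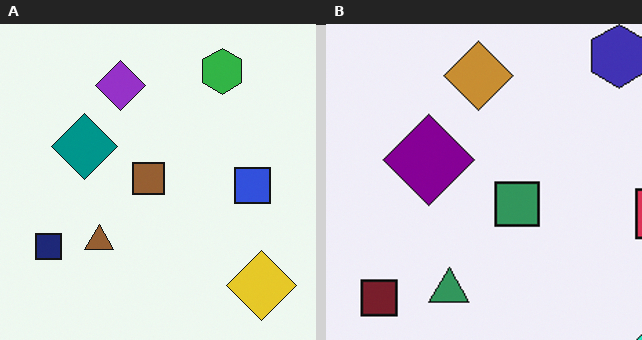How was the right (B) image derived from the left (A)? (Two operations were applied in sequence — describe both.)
Cropped slightly and scaled back up, then hue-shifted noticeably.

The visible shapes are larger and the field of view is narrower; shapes near the original edges may be partly or wholly outside the frame — a crop-and-rescale. Every shape's color has rotated by the same amount around the hue wheel — a uniform hue shift.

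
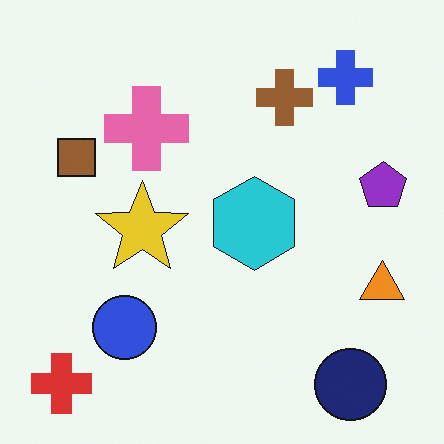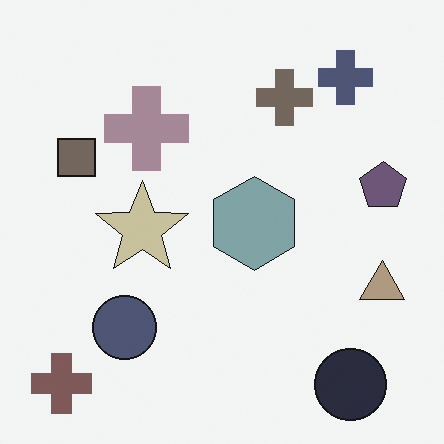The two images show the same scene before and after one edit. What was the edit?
The transformation is: heavily desaturated.

All colors are more muted and greyish — a global saturation change.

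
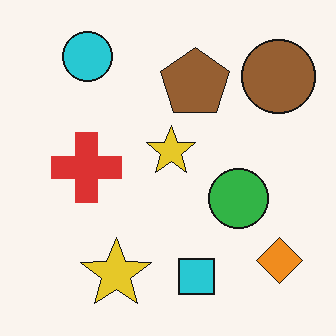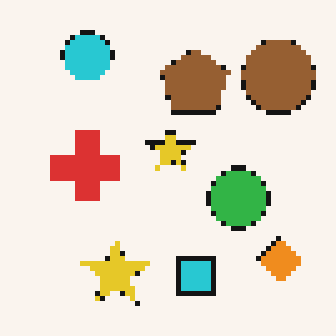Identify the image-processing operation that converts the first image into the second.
The transformation is: lightly pixelated (a mild mosaic effect).

Shapes are reduced to large square blocks; fine edges and outlines are lost — a downscale-then-upscale (mosaic) effect.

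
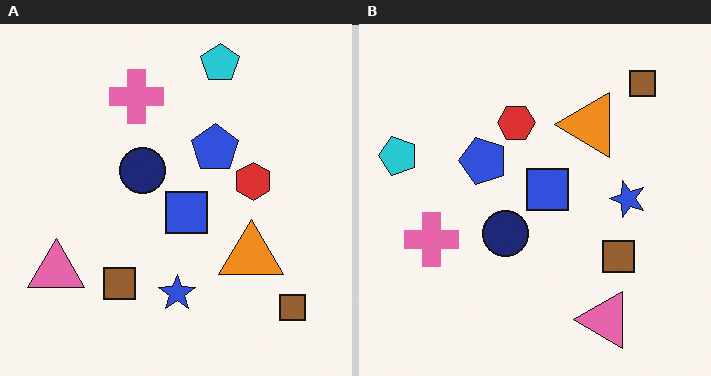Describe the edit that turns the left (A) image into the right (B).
The right (B) image is the left (A) rotated 90° counter-clockwise.

The cyan pentagon sits in the top of the left (A) image and the left of the right (B) — consistent with a whole-image 90° counter-clockwise rotation.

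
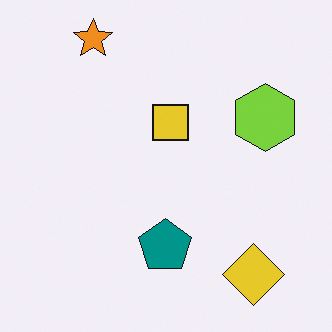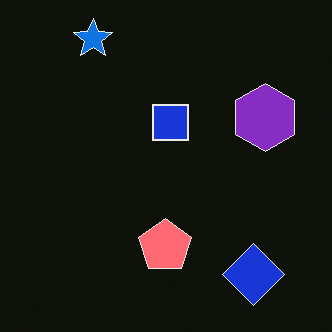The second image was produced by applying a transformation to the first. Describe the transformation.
The transformation is: color-inverted (negative).

The light background has become dark and every shape's color is its complement — a photographic negative.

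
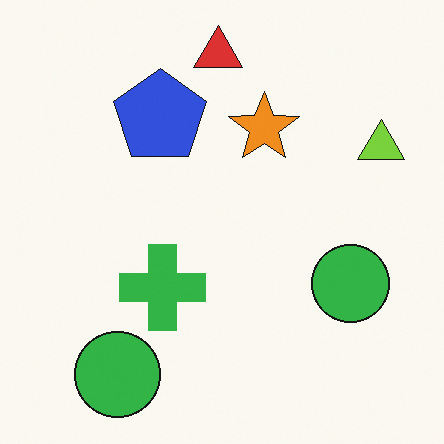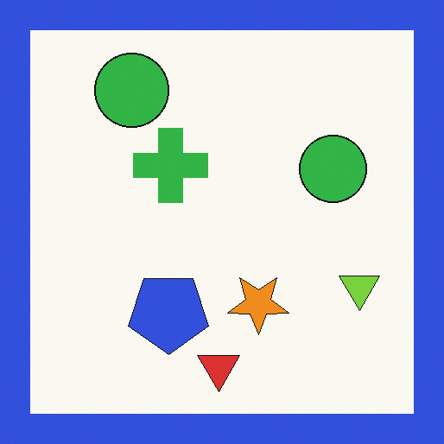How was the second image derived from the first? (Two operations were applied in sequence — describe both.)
Flipped vertically (top ↔ bottom), then framed with a blue border.

The red triangle is in the top of the first image and the bottom of the second — shapes on opposite sides of the horizontal midline have swapped in a mirror flip. A solid blue frame runs around the edge of the second image, with the content slightly shrunk inside it.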